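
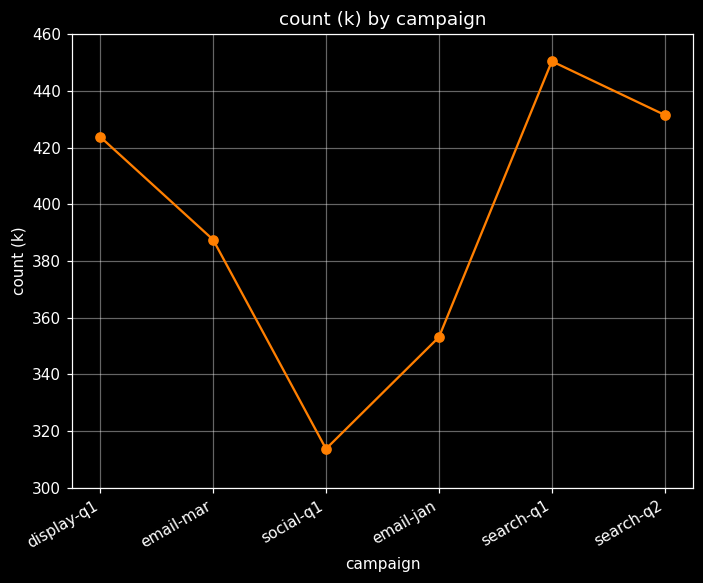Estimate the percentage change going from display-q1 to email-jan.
≈ -14.3%

display-q1 ≈ 420, email-jan ≈ 360; (360 − 420) / 420 ≈ -14.3%.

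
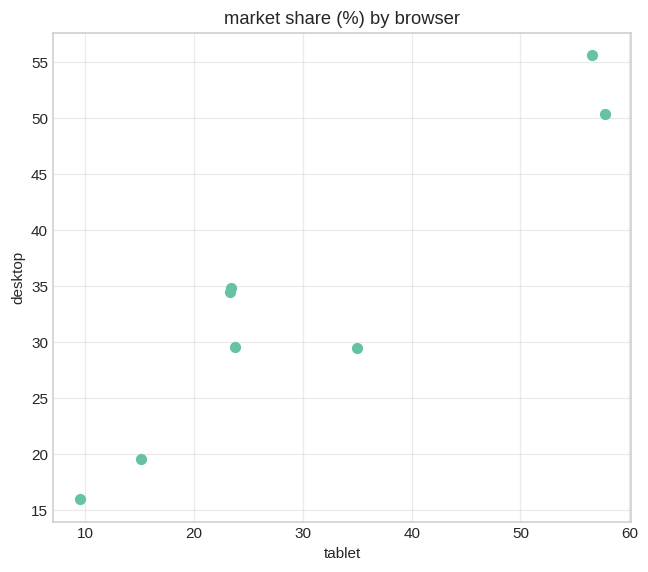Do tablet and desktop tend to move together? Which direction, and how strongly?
positive, strong

Points are positively correlated; strong (|r| ≈ 0.9).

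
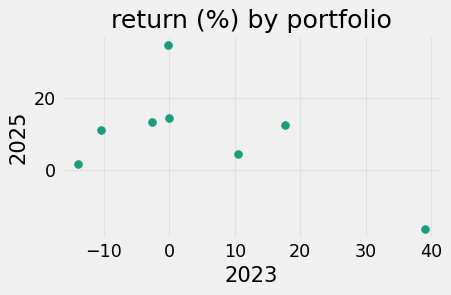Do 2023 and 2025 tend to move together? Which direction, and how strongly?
negative, moderate

Points are negatively correlated; moderate (|r| ≈ 0.5).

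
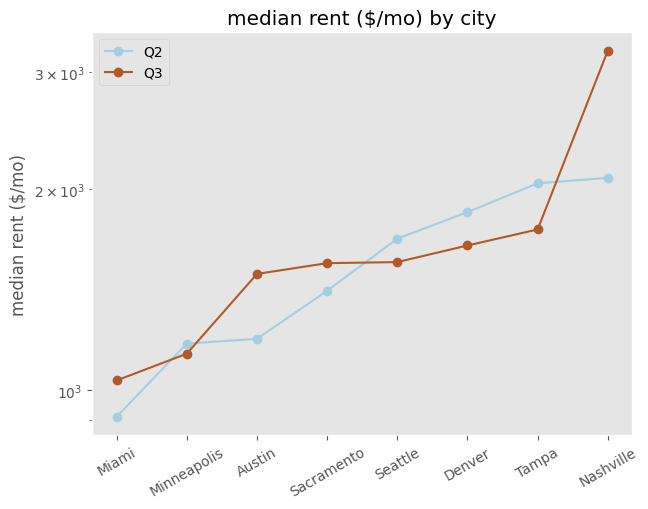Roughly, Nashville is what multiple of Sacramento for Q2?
Nashville ≈ 2000, Sacramento ≈ 1400; 2000/1400 ≈ 1.43.

≈ 1.43×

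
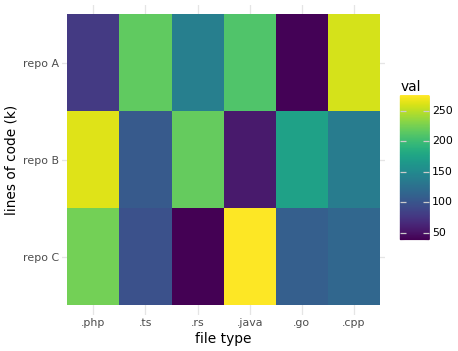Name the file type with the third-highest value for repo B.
.go

Top 4 for repo B: .php ≈ 260, .rs ≈ 220, .go ≈ 180, .cpp ≈ 140.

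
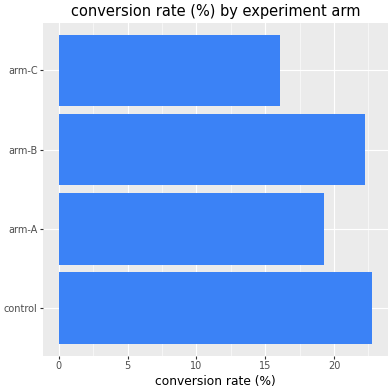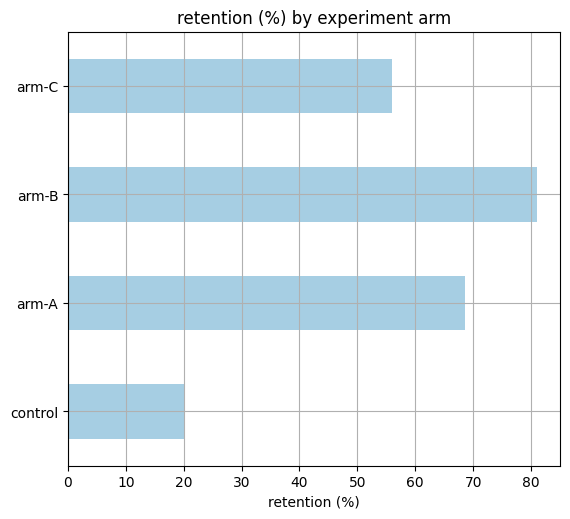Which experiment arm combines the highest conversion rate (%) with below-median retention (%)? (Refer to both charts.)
Chart 2 median retention (%) ≈ 60; below-median experiment arms: control, arm-C. Among those, control has the highest conversion rate (%) (≈ 25).

control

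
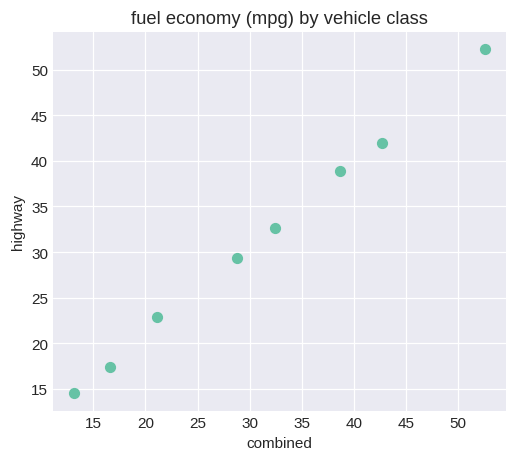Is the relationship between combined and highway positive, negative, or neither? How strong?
Points are positively correlated; strong (|r| ≈ 1.0).

positive, strong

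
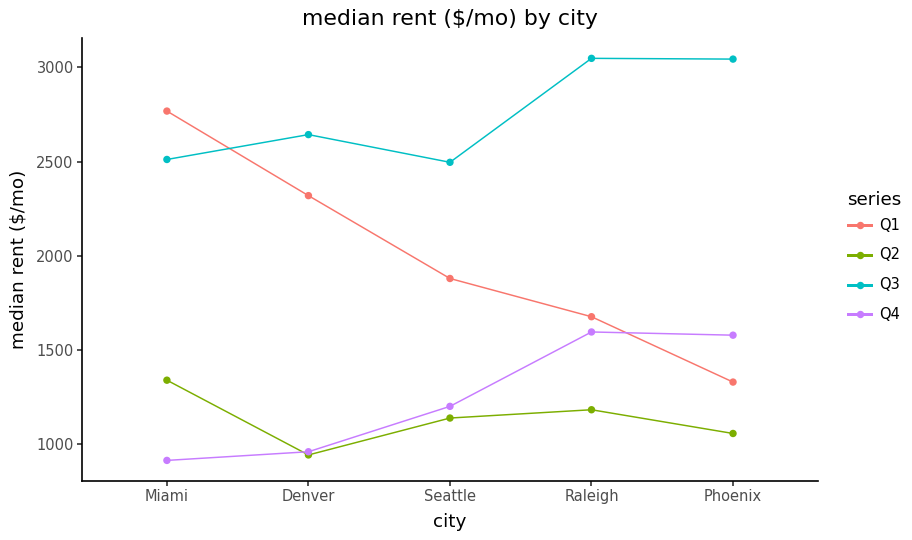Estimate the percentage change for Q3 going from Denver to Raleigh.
Denver ≈ 2600, Raleigh ≈ 3000; (3000 − 2600) / 2600 ≈ +15.4%.

≈ +15.4%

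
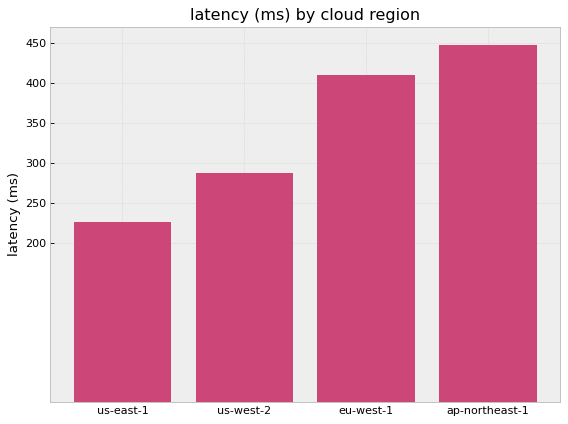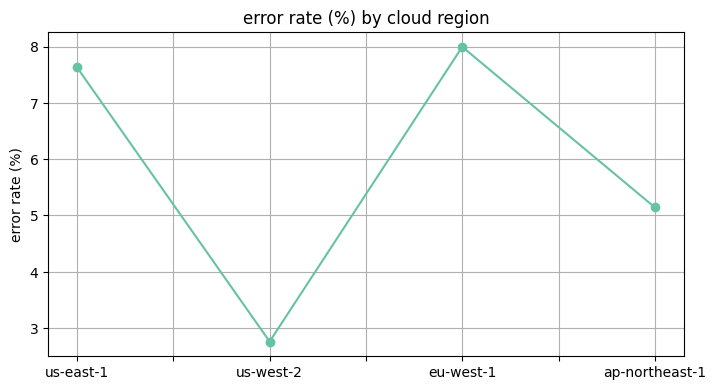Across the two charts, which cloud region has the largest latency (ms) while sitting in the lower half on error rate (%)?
ap-northeast-1

Chart 2 median error rate (%) ≈ 6; below-median cloud regions: us-west-2, ap-northeast-1. Among those, ap-northeast-1 has the highest latency (ms) (≈ 450).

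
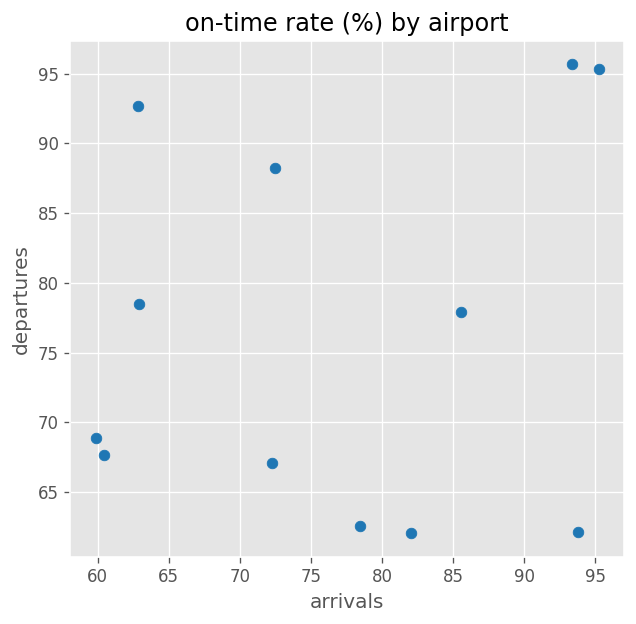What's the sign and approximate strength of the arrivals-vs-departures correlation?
Points are roughly uncorrelated; weak (|r| ≈ 0.2).

no clear correlation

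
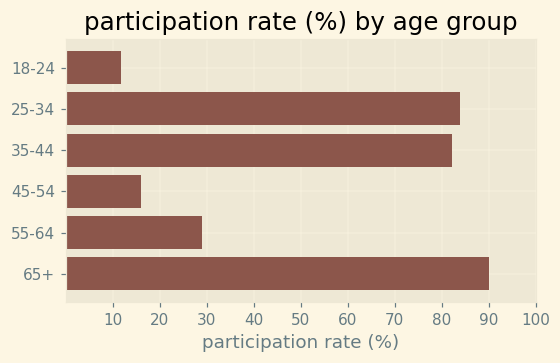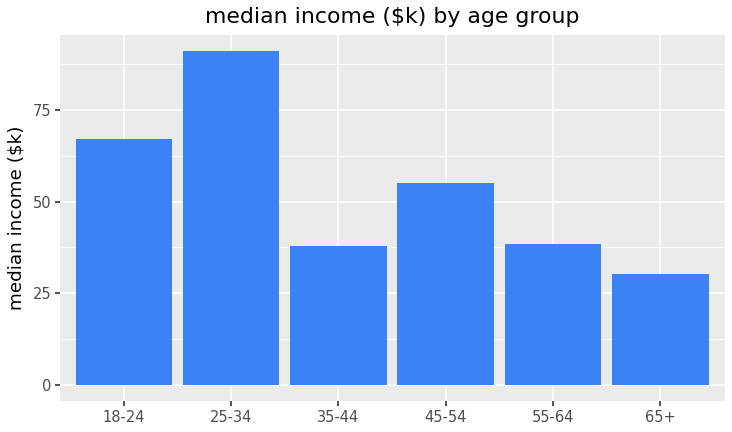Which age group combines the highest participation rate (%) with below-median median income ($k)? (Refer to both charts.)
65+

Chart 2 median median income ($k) ≈ 50; below-median age groups: 35-44, 55-64, 65+. Among those, 65+ has the highest participation rate (%) (≈ 90).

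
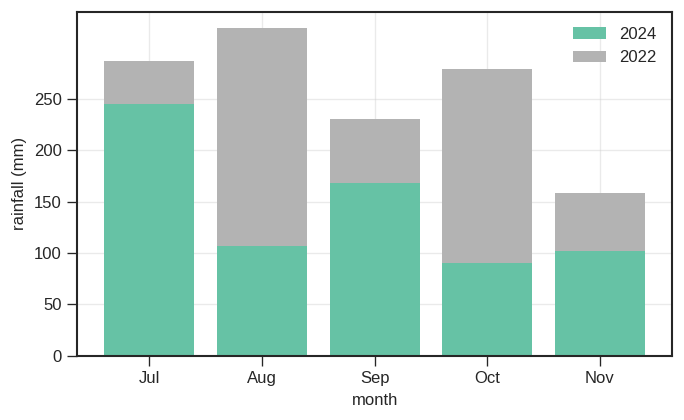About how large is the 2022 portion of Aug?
≈ 200

2022 top ≈ 300, bottom ≈ 100; segment ≈ 200.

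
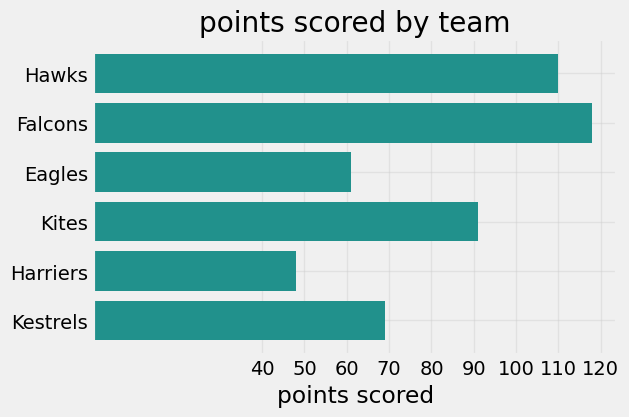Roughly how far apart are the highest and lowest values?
≈ 70

Max Falcons ≈ 120, min Harriers ≈ 50; range ≈ 70.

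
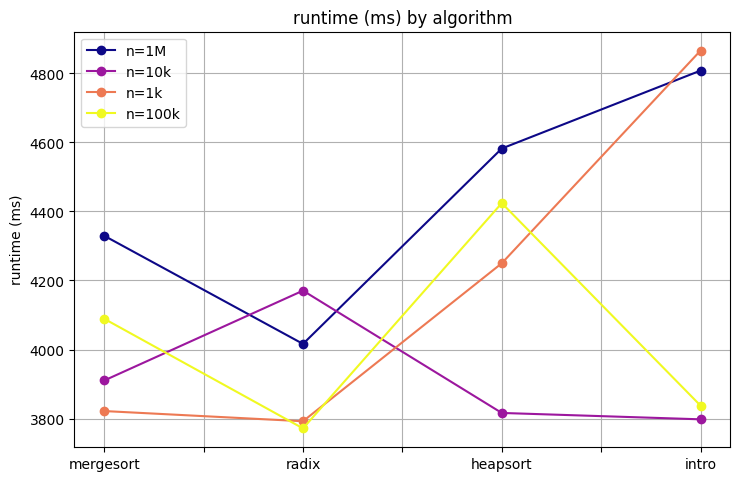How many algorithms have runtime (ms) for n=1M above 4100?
Above 4100: mergesort, heapsort, intro.

3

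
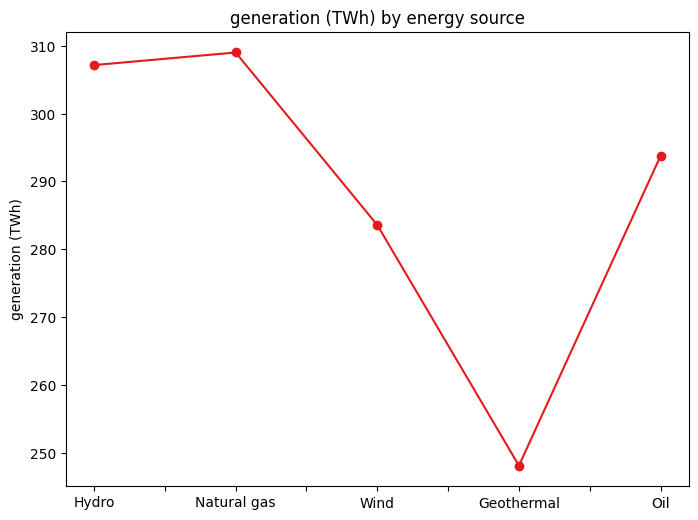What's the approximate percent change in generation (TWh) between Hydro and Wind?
≈ -9.7%

Hydro ≈ 310, Wind ≈ 280; (280 − 310) / 310 ≈ -9.7%.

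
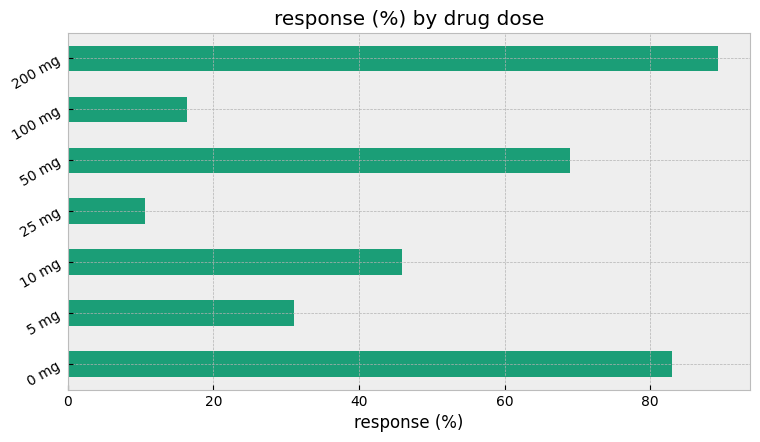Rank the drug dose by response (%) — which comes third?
Top 4: 200 mg ≈ 90, 0 mg ≈ 80, 50 mg ≈ 70, 10 mg ≈ 50.

50 mg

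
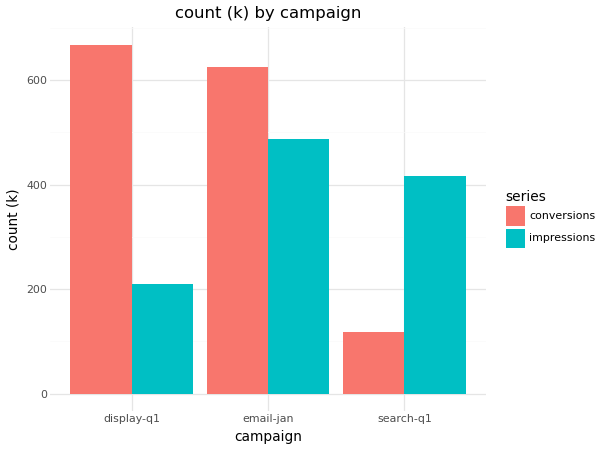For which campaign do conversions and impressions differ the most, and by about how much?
display-q1: conversions ≈ 700, impressions ≈ 200 → gap ≈ 500. Next-largest (search-q1) is only ≈ 300.

display-q1, ≈ 500 k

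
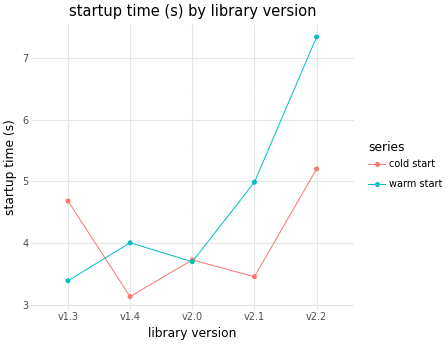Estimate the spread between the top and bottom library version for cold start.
Max v2.2 ≈ 5.0, min v1.4 ≈ 3.0; range ≈ 2.0.

≈ 2.0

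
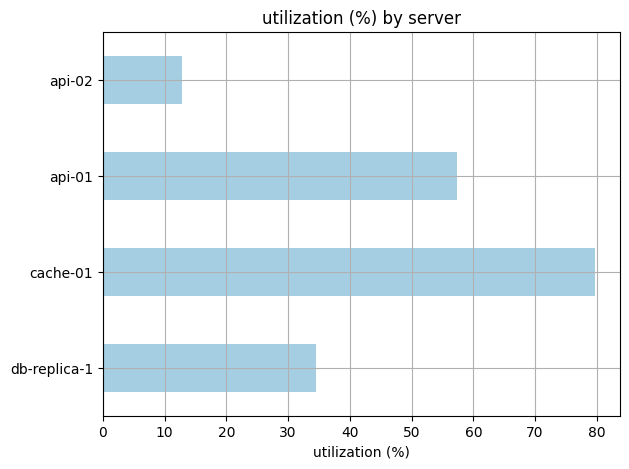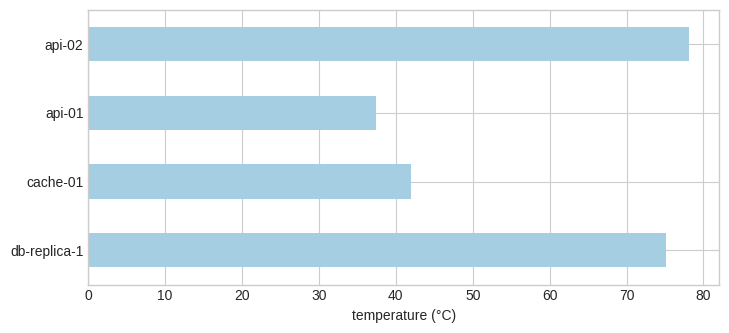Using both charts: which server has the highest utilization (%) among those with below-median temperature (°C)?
cache-01

Chart 2 median temperature (°C) ≈ 60; below-median servers: cache-01, api-01. Among those, cache-01 has the highest utilization (%) (≈ 80).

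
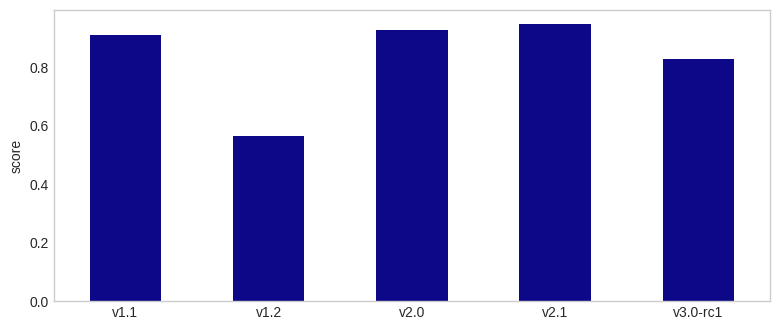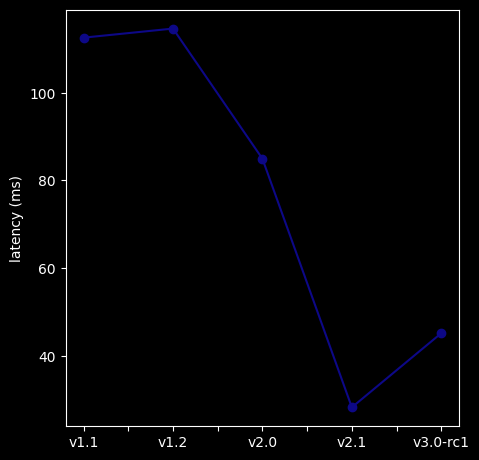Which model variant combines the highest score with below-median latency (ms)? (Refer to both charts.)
v2.1

Chart 2 median latency (ms) ≈ 80; below-median model variants: v2.1, v3.0-rc1. Among those, v2.1 has the highest score (≈ 0.9).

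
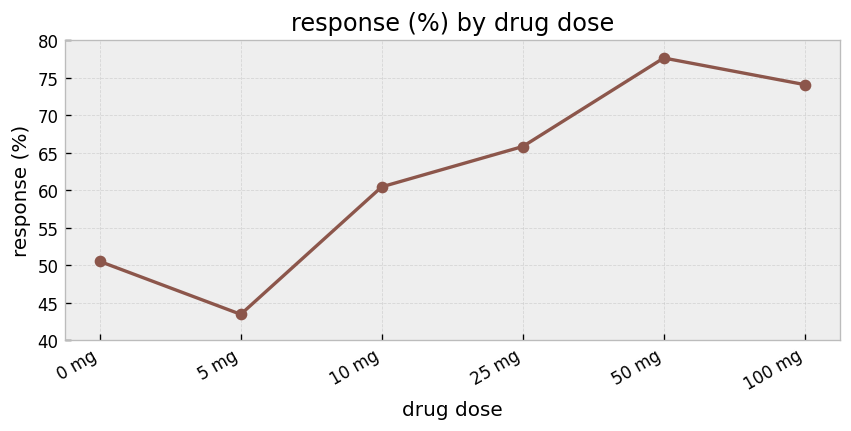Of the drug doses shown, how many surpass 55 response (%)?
4

Above 55: 10 mg, 25 mg, 50 mg, 100 mg.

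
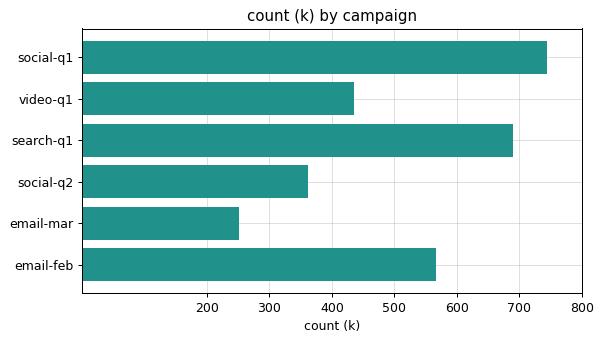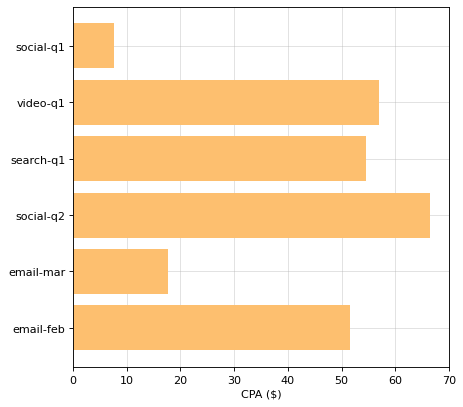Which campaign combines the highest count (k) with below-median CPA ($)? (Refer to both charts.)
Chart 2 median CPA ($) ≈ 50; below-median campaigns: social-q1, email-mar, email-feb. Among those, social-q1 has the highest count (k) (≈ 700).

social-q1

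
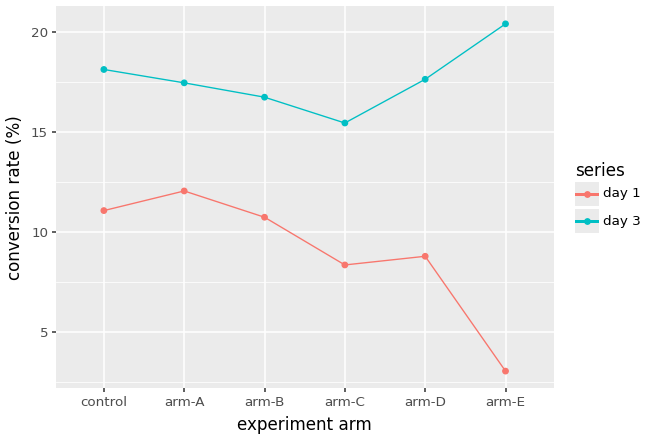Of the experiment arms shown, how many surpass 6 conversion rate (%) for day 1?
Above 6: control, arm-A, arm-B, arm-C, arm-D.

5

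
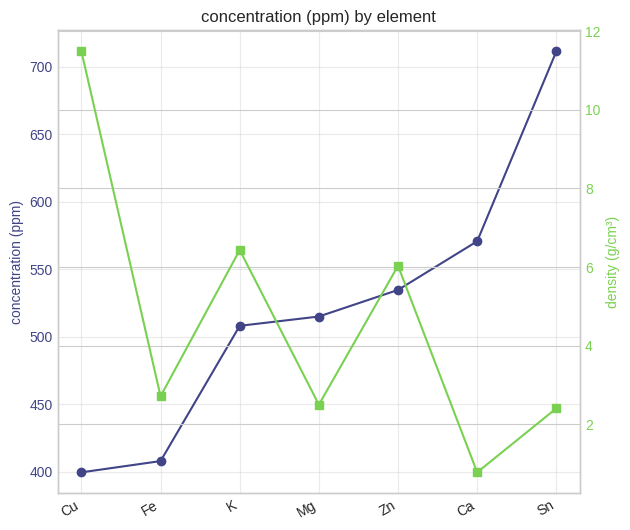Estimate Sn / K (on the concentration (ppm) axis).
Sn ≈ 700, K ≈ 500; 700/500 ≈ 1.4.

≈ 1.4×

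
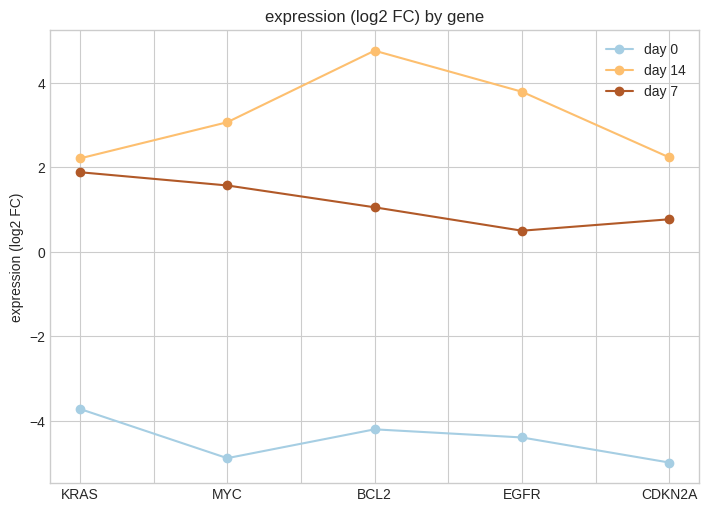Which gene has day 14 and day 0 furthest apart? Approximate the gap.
BCL2, ≈ 9 log2 FC

BCL2: day 14 ≈ 5, day 0 ≈ -4 → gap ≈ 9. Next-largest (EGFR) is only ≈ 8.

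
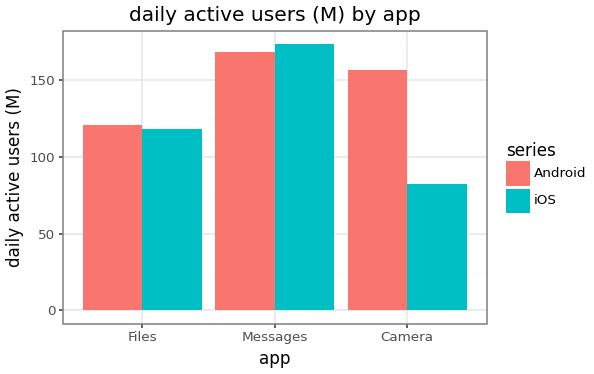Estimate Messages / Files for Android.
Messages ≈ 160, Files ≈ 120; 160/120 ≈ 1.33.

≈ 1.33×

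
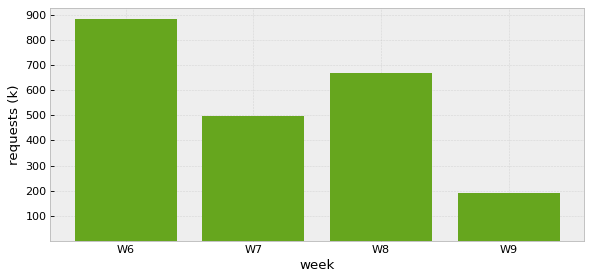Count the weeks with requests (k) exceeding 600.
2

Above 600: W6, W8.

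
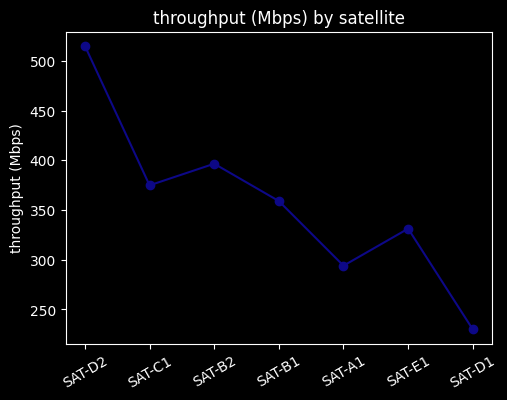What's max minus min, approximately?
≈ 300

Max SAT-D2 ≈ 525, min SAT-D1 ≈ 225; range ≈ 300.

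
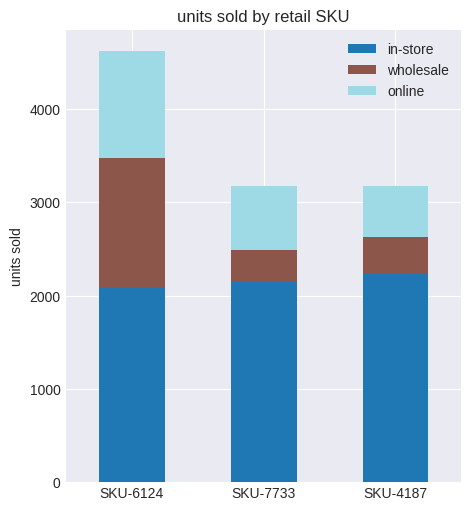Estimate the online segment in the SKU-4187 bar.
online top ≈ 3000, bottom ≈ 2500; segment ≈ 500.

≈ 500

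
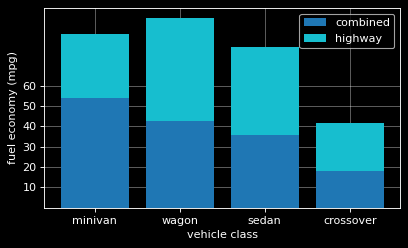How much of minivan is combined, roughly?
≈ 50

combined top ≈ 50, bottom ≈ 0; segment ≈ 50.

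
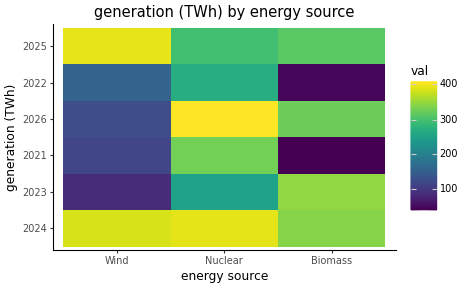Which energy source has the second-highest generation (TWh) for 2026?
Top 3 for 2026: Nuclear ≈ 400, Biomass ≈ 300, Wind ≈ 150.

Biomass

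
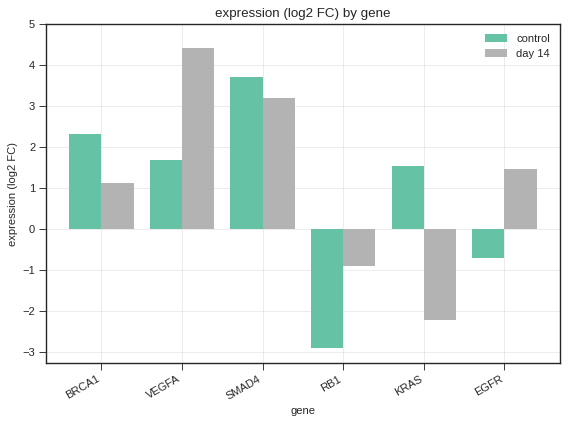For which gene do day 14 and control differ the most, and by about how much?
KRAS, ≈ 4 log2 FC

KRAS: day 14 ≈ -2, control ≈ 2 → gap ≈ 4. Next-largest (VEGFA) is only ≈ 2.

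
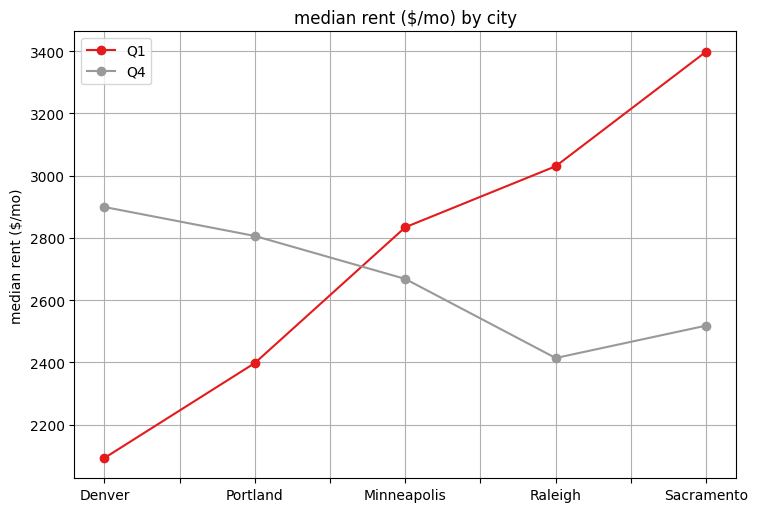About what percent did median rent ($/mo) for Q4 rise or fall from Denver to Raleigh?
Denver ≈ 2800, Raleigh ≈ 2400; (2400 − 2800) / 2800 ≈ -14.3%.

≈ -14.3%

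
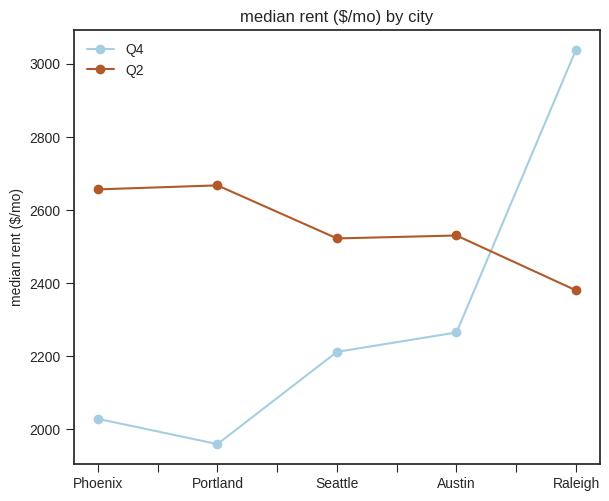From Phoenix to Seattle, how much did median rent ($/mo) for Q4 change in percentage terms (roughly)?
≈ +10%

Phoenix ≈ 2000, Seattle ≈ 2200; (2200 − 2000) / 2000 ≈ +10%.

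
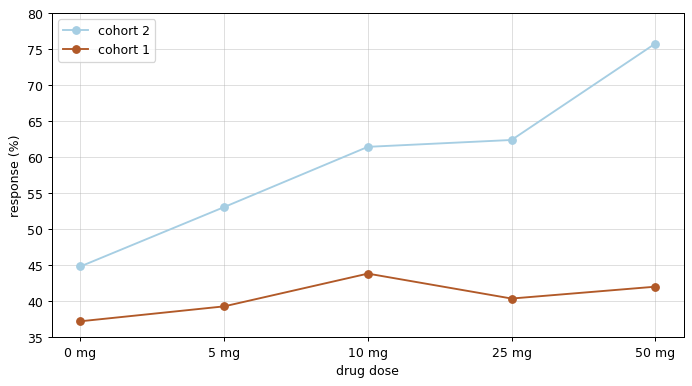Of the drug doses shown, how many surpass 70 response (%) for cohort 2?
Above 70: 50 mg.

1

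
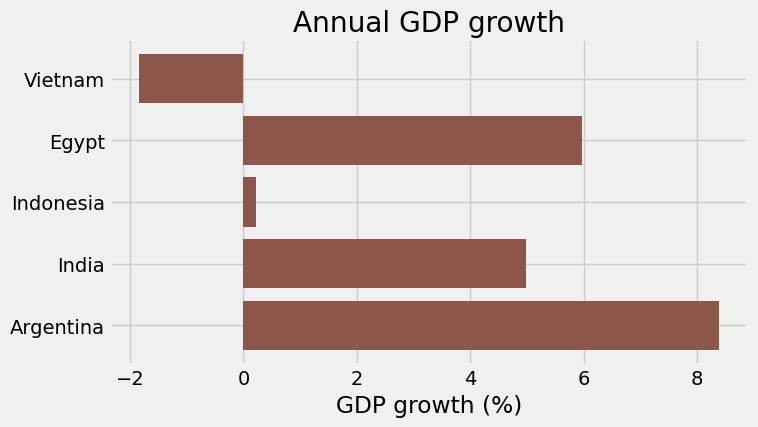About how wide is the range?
Max Argentina ≈ 8, min Vietnam ≈ -2; range ≈ 10.

≈ 10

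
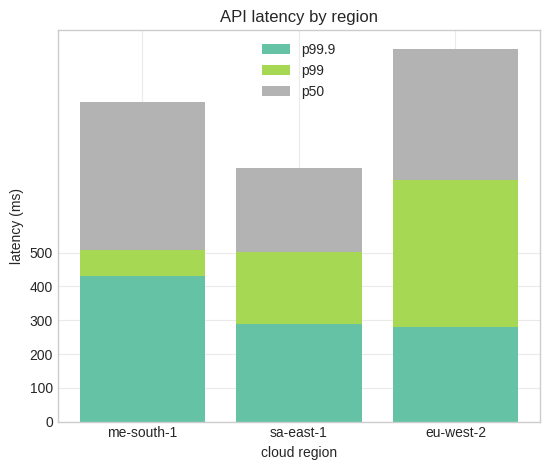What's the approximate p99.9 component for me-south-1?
p99.9 top ≈ 400, bottom ≈ 0; segment ≈ 400.

≈ 400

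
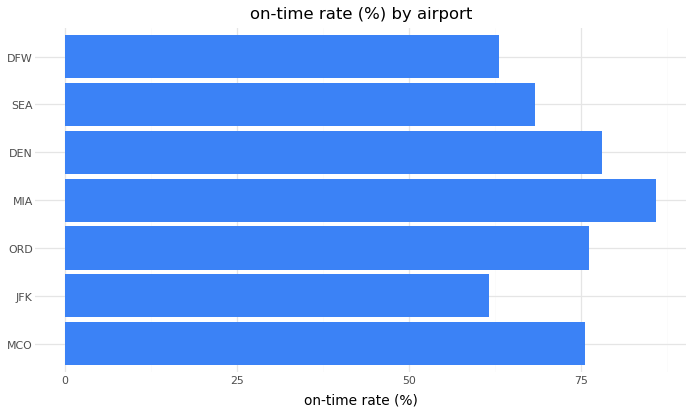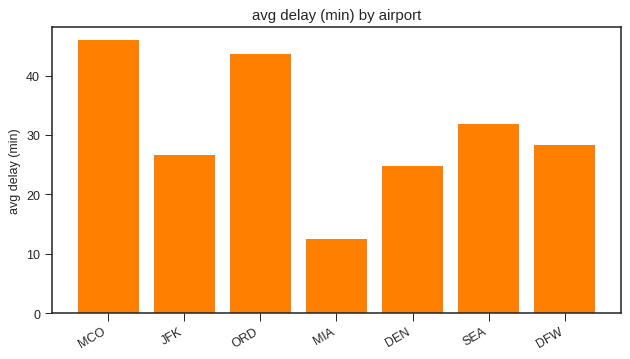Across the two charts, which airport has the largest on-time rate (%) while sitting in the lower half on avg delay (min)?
MIA

Chart 2 median avg delay (min) ≈ 30; below-median airports: JFK, MIA, DEN. Among those, MIA has the highest on-time rate (%) (≈ 90).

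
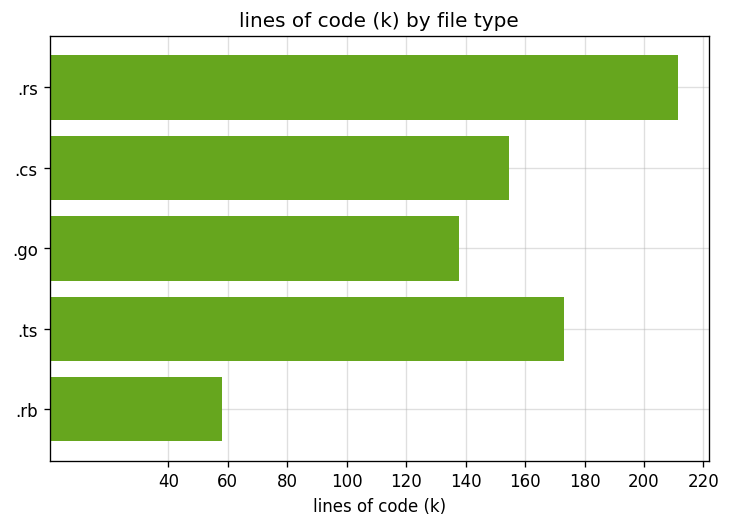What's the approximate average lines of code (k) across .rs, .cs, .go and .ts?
(220 + 160 + 140 + 180) / 4 ≈ 175.

≈ 175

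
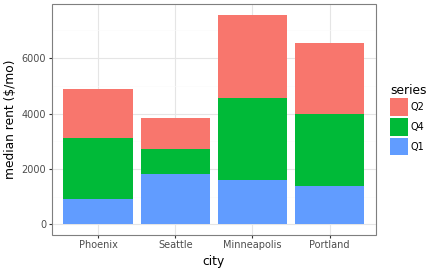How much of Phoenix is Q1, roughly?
Q1 top ≈ 1000, bottom ≈ 0; segment ≈ 1000.

≈ 1000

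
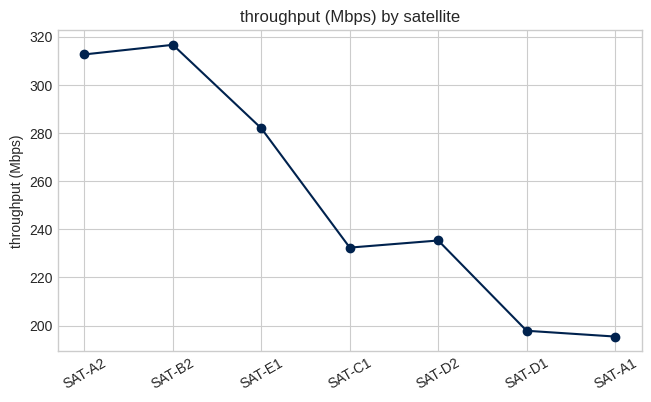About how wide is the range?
≈ 120

Max SAT-B2 ≈ 320, min SAT-A1 ≈ 200; range ≈ 120.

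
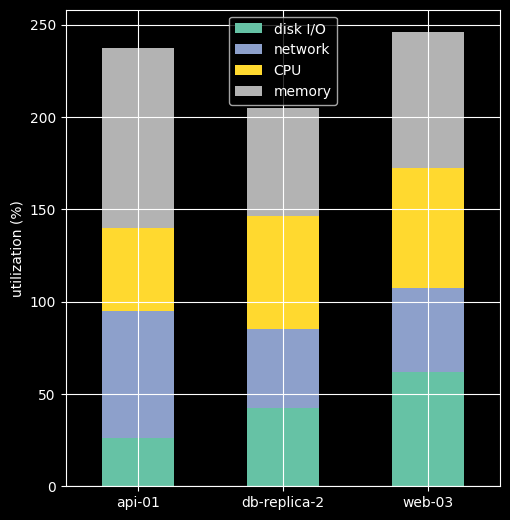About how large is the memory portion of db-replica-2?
memory top ≈ 200, bottom ≈ 150; segment ≈ 50.

≈ 50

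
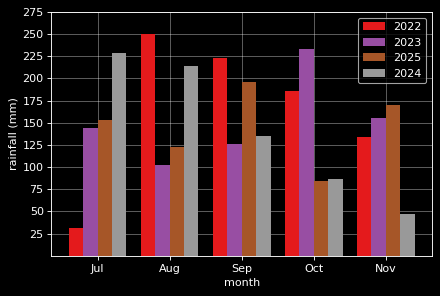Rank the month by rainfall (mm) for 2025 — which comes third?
Top 4 for 2025: Sep ≈ 200, Nov ≈ 175, Jul ≈ 150, Aug ≈ 125.

Jul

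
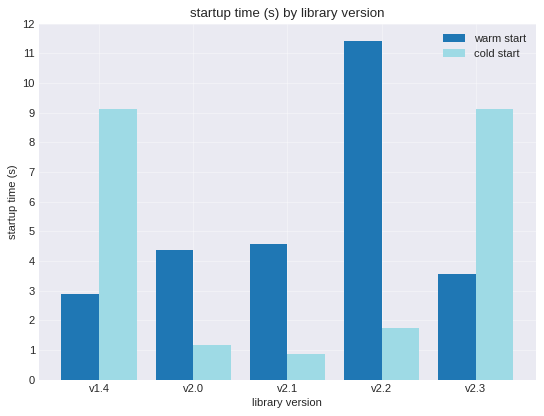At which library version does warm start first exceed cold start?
v1.4: warm start ≈ 3 vs cold start ≈ 9 (not yet); v2.0: warm start ≈ 4 vs cold start ≈ 1 (first crossover).

v2.0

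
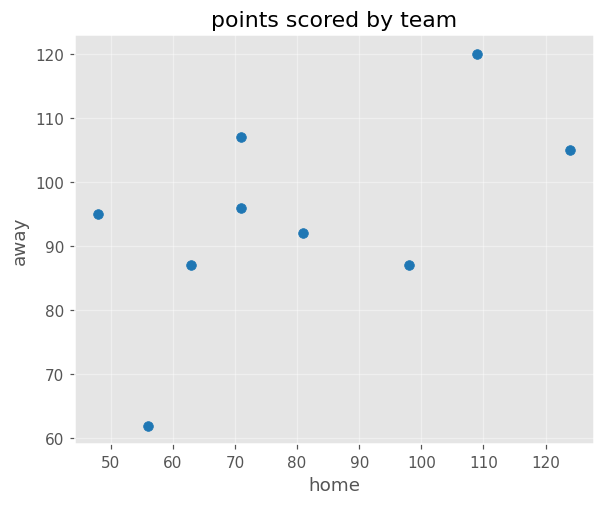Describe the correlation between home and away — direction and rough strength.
positive, moderate

Points are positively correlated; moderate (|r| ≈ 0.6).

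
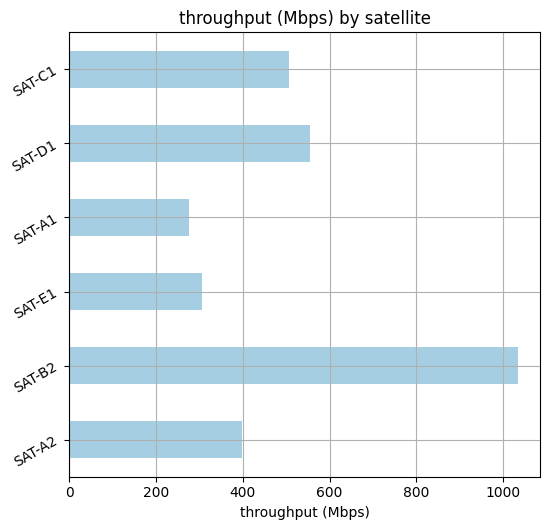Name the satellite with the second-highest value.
SAT-D1

Top 3: SAT-B2 ≈ 1000, SAT-D1 ≈ 600, SAT-C1 ≈ 500.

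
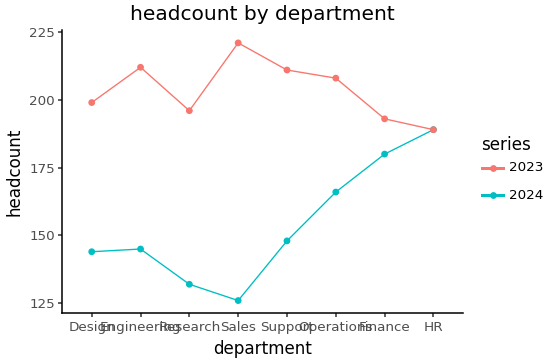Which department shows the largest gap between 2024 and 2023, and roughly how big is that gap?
Sales, ≈ 90

Sales: 2024 ≈ 130, 2023 ≈ 220 → gap ≈ 90. Next-largest (Engineering) is only ≈ 70.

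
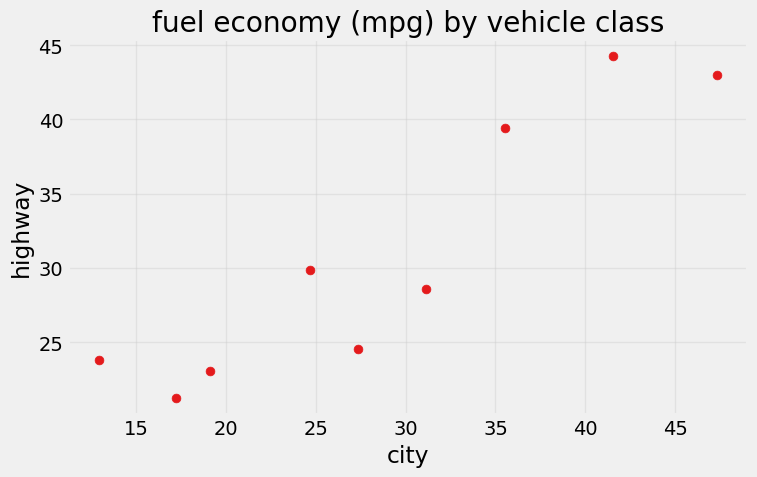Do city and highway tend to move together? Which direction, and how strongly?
Points are positively correlated; strong (|r| ≈ 0.9).

positive, strong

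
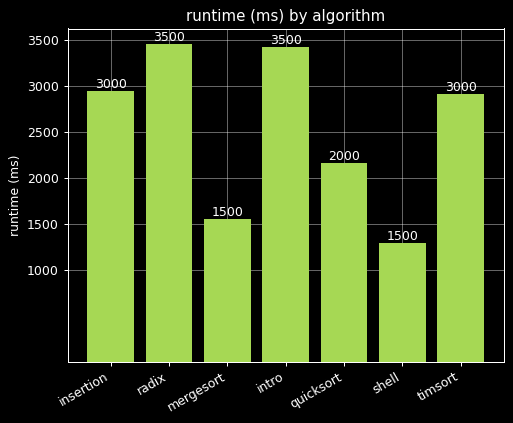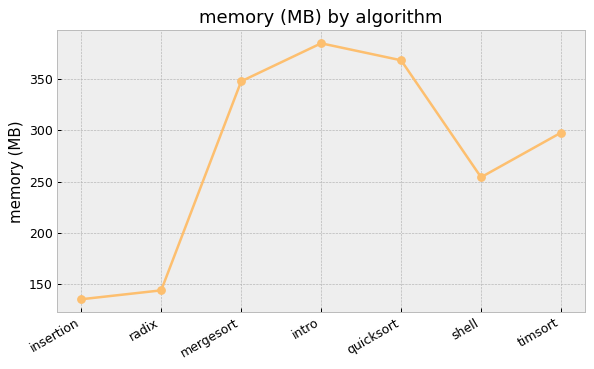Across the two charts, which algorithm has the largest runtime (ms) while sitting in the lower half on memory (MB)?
Chart 2 median memory (MB) ≈ 300; below-median algorithms: insertion, radix, shell. Among those, radix has the highest runtime (ms) (≈ 3500).

radix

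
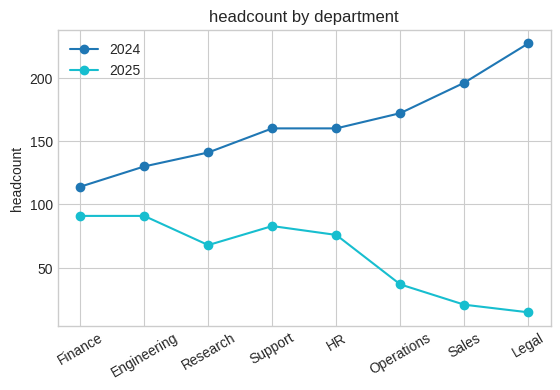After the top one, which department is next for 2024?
Sales

Top 3 for 2024: Legal ≈ 220, Sales ≈ 200, Operations ≈ 180.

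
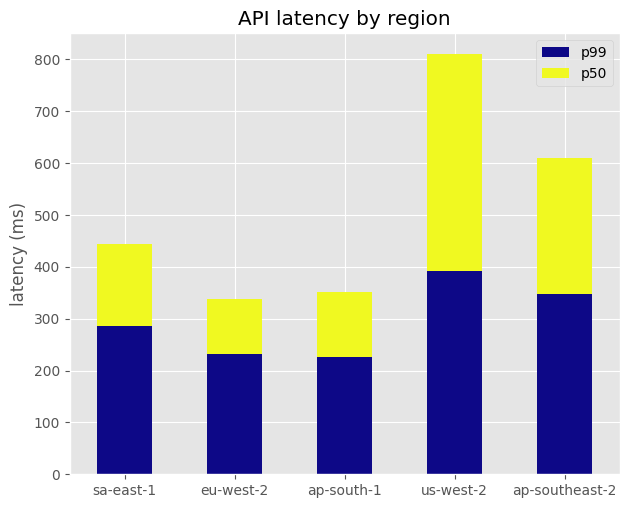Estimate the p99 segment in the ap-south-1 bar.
≈ 200

p99 top ≈ 200, bottom ≈ 0; segment ≈ 200.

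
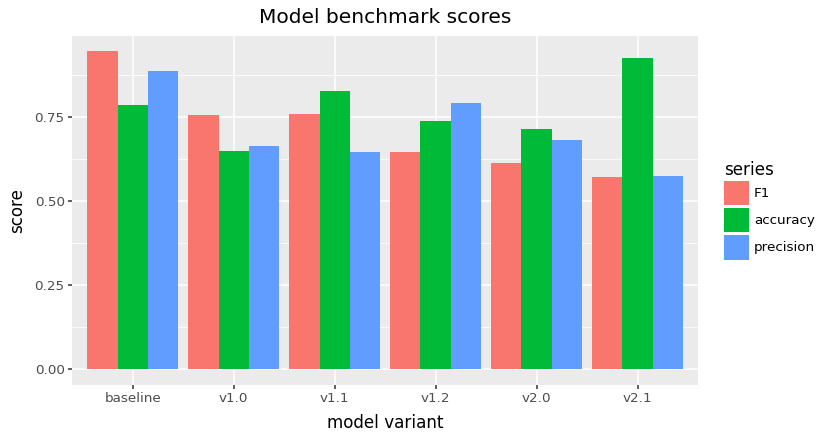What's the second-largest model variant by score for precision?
v1.2

Top 3 for precision: baseline ≈ 0.9, v1.2 ≈ 0.8, v2.0 ≈ 0.7.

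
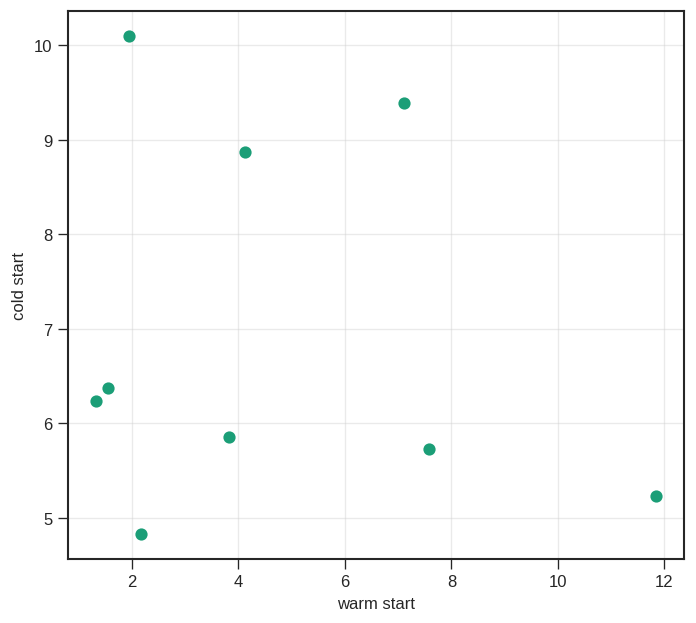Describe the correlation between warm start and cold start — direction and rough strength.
no clear correlation

Points are roughly uncorrelated; weak (|r| ≈ 0.2).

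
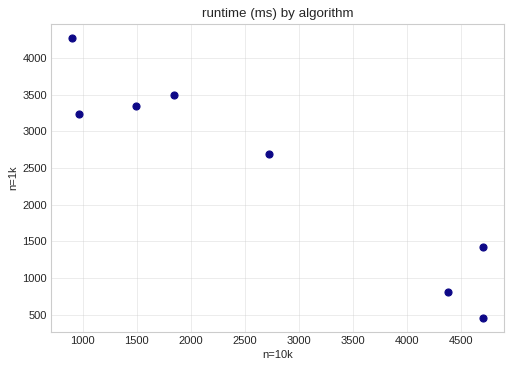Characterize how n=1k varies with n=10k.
Points are negatively correlated; strong (|r| ≈ 1.0).

negative, strong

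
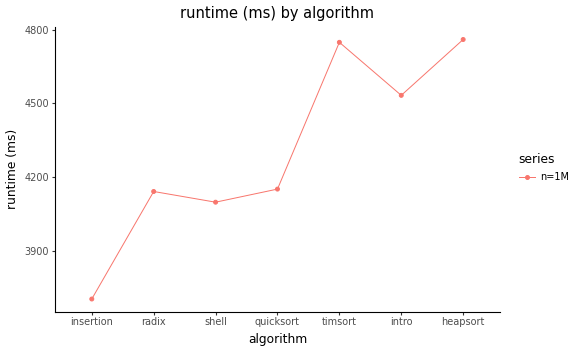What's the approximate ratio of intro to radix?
intro ≈ 4500, radix ≈ 4100; 4500/4100 ≈ 1.1.

≈ 1.1×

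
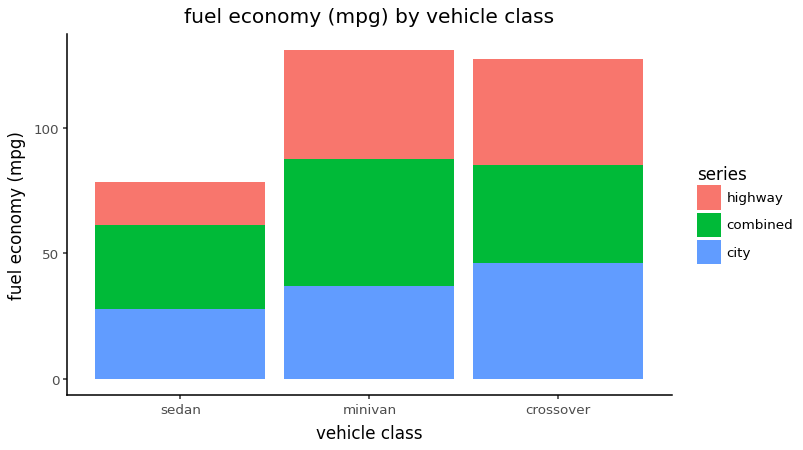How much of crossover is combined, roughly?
≈ 40

combined top ≈ 80, bottom ≈ 40; segment ≈ 40.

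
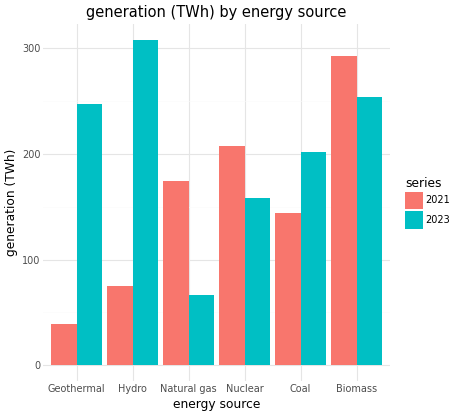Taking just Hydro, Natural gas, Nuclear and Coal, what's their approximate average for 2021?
(100 + 150 + 200 + 150) / 4 ≈ 150.

≈ 150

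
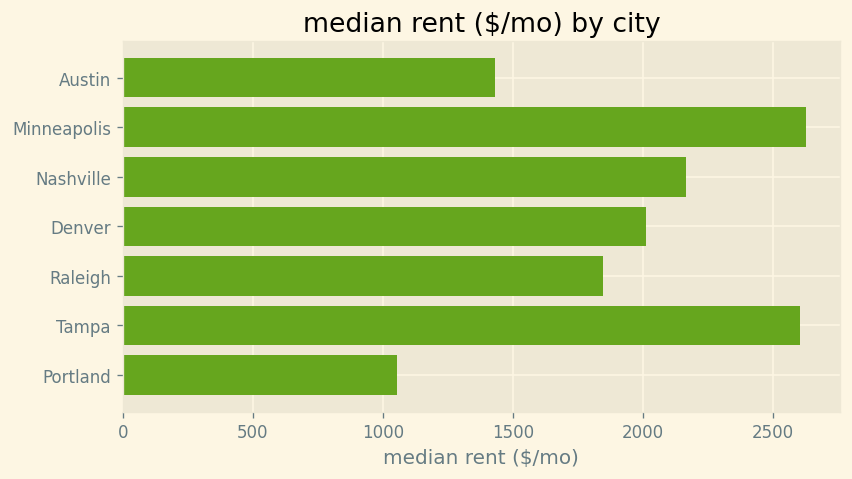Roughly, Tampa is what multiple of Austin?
Tampa ≈ 2500, Austin ≈ 1500; 2500/1500 ≈ 1.67.

≈ 1.67×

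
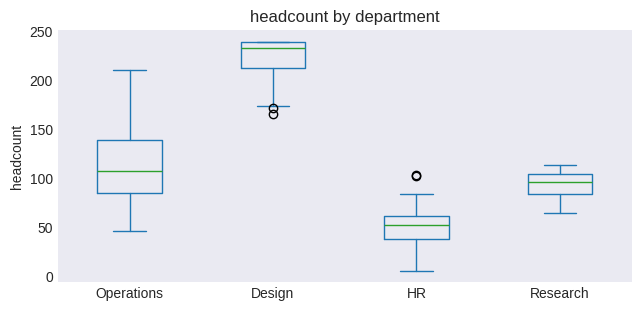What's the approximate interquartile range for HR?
Q3 ≈ 60, Q1 ≈ 40; IQR ≈ 20.

≈ 20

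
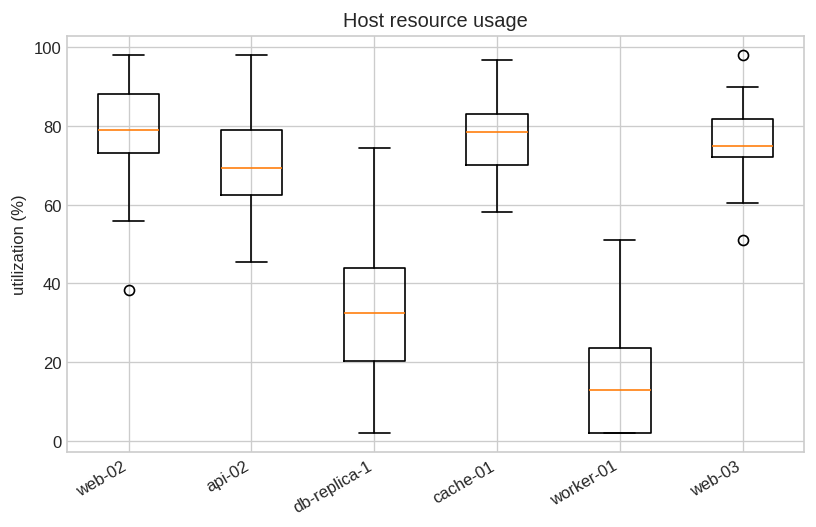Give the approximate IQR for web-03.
Q3 ≈ 80, Q1 ≈ 70; IQR ≈ 10.

≈ 10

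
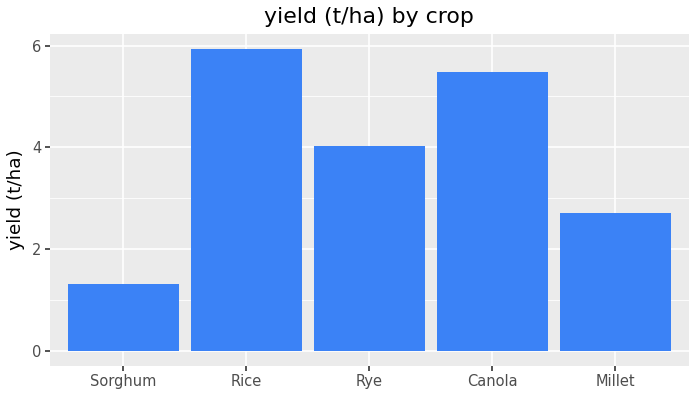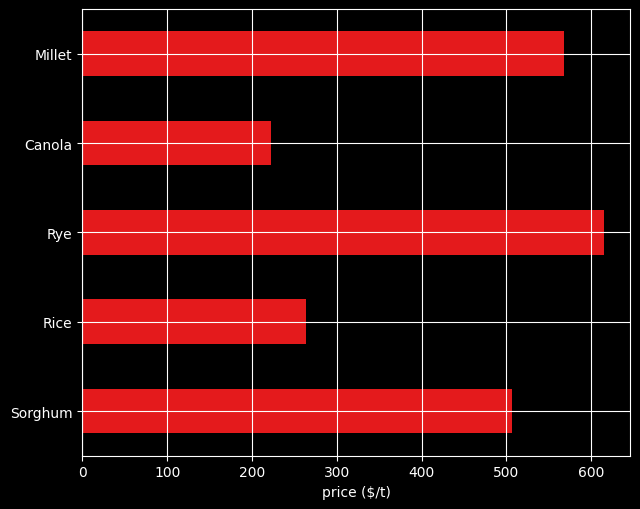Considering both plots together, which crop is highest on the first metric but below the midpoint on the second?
Rice

Chart 2 median price ($/t) ≈ 500; below-median crops: Rice, Canola. Among those, Rice has the highest yield (t/ha) (≈ 6).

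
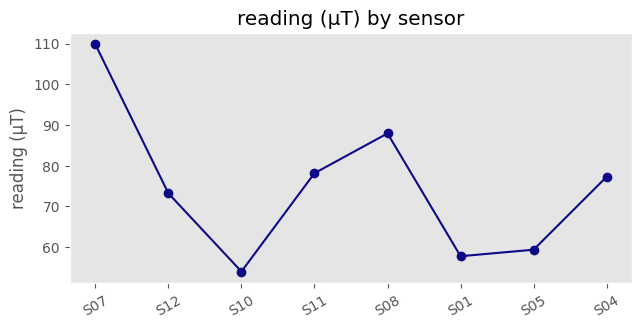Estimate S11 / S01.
S11 ≈ 80, S01 ≈ 60; 80/60 ≈ 1.33.

≈ 1.33×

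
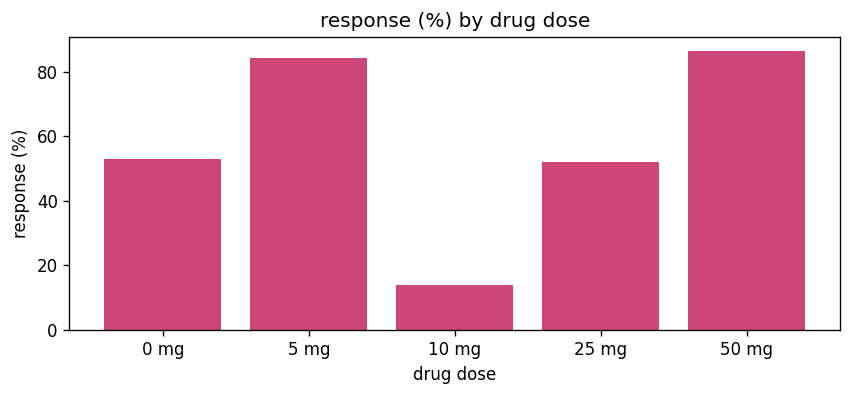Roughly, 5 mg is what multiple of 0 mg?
5 mg ≈ 80, 0 mg ≈ 50; 80/50 ≈ 1.6.

≈ 1.6×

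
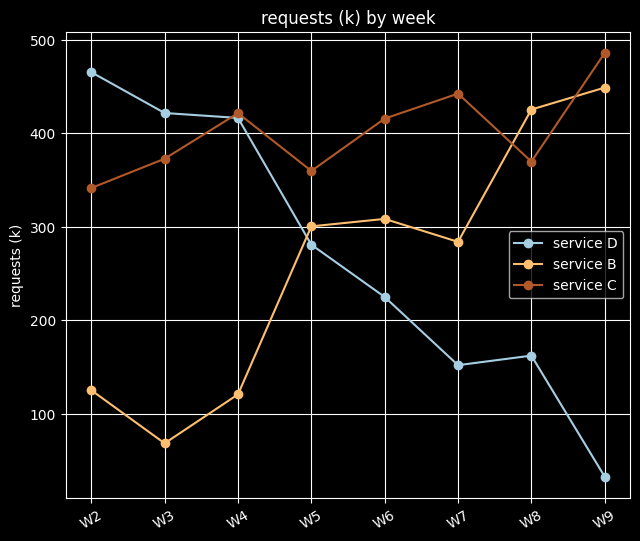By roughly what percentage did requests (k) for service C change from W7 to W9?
≈ +11.1%

W7 ≈ 450, W9 ≈ 500; (500 − 450) / 450 ≈ +11.1%.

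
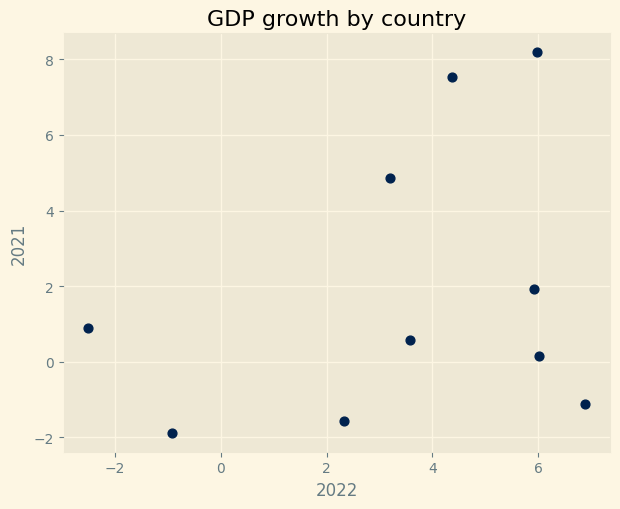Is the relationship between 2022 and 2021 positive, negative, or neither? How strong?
positive, weak

Points are positively correlated; weak (|r| ≈ 0.3).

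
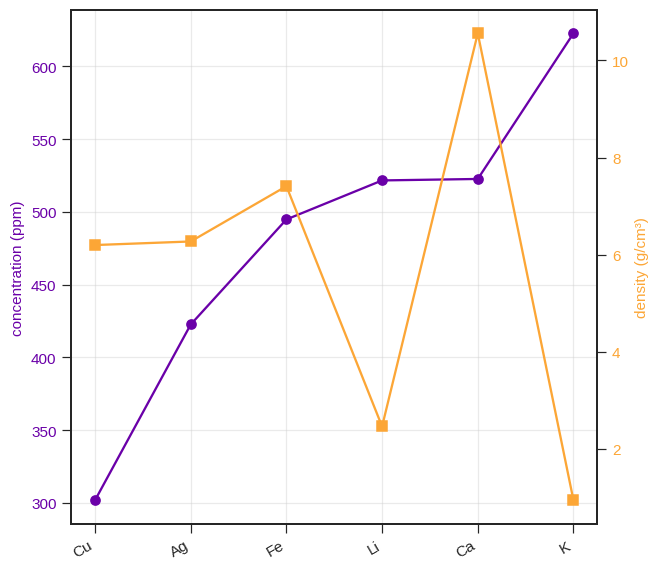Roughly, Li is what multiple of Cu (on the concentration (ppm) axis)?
Li ≈ 500, Cu ≈ 300; 500/300 ≈ 1.67.

≈ 1.67×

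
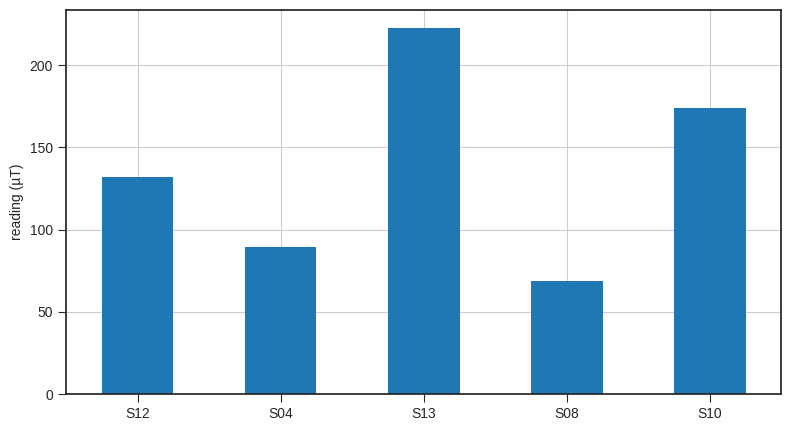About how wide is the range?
Max S13 ≈ 220, min S08 ≈ 60; range ≈ 160.

≈ 160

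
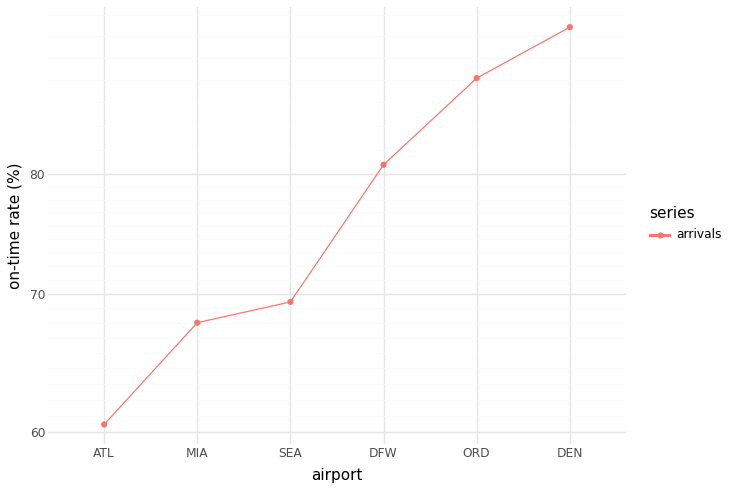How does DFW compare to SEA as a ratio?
≈ 1.14×

DFW ≈ 80, SEA ≈ 70; 80/70 ≈ 1.14.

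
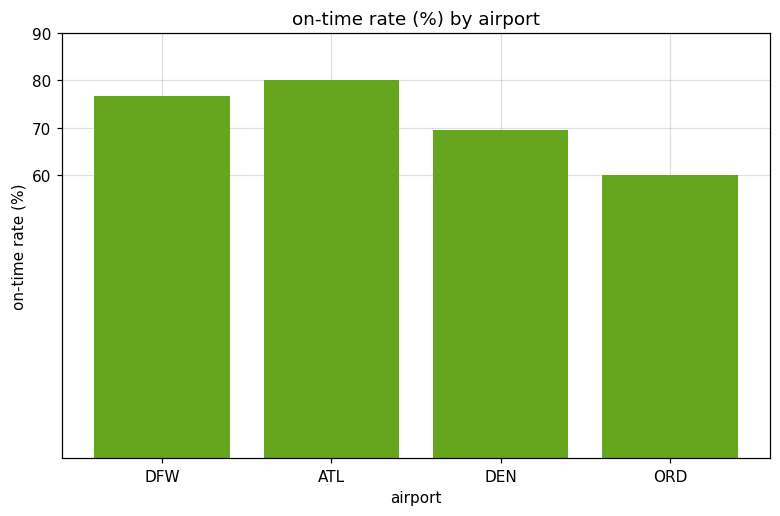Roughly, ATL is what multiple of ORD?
≈ 1.33×

ATL ≈ 80, ORD ≈ 60; 80/60 ≈ 1.33.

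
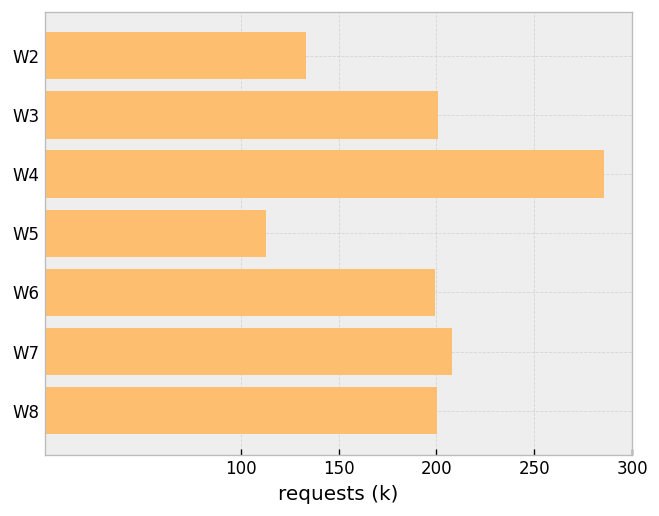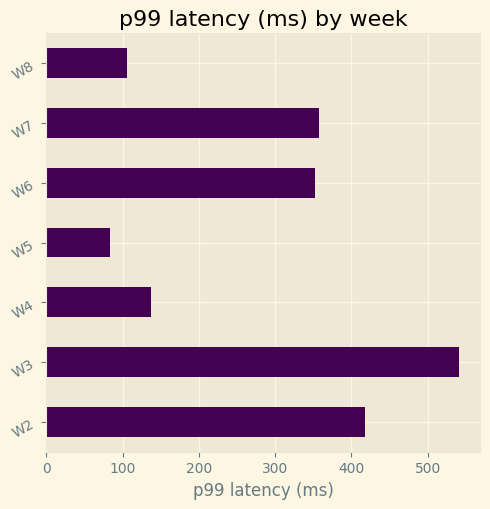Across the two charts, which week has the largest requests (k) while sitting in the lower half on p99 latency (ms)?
Chart 2 median p99 latency (ms) ≈ 350; below-median weeks: W4, W5, W8. Among those, W4 has the highest requests (k) (≈ 300).

W4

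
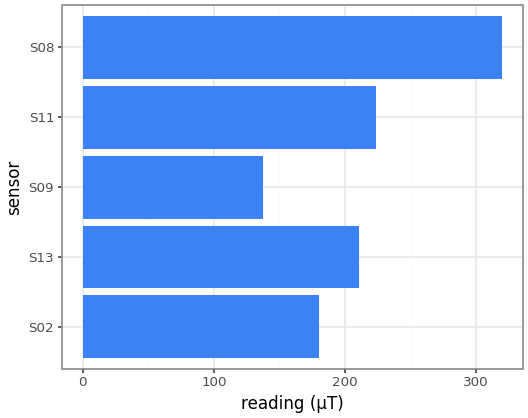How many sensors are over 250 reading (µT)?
Above 250: S08.

1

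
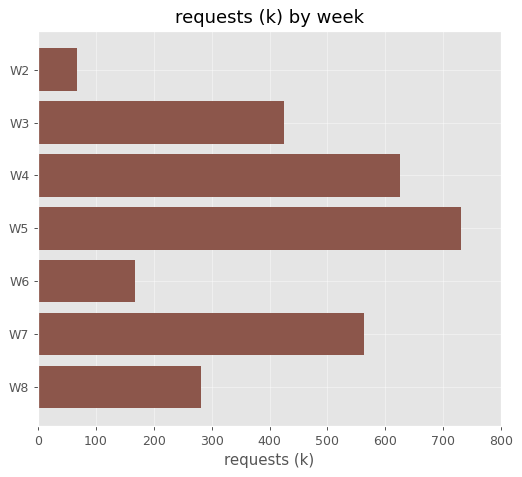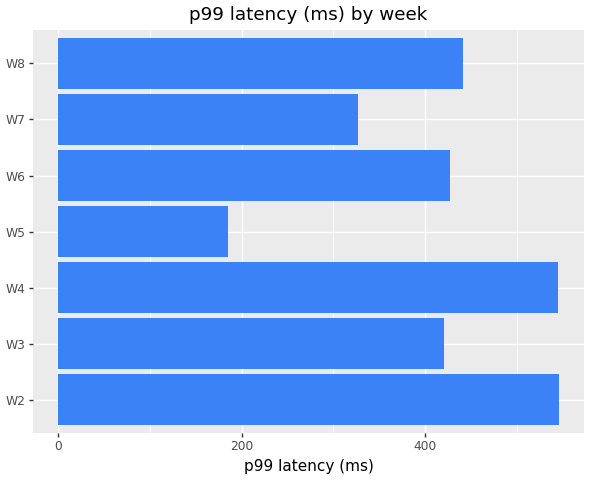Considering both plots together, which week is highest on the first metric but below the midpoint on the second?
W5

Chart 2 median p99 latency (ms) ≈ 400; below-median weeks: W3, W5, W7. Among those, W5 has the highest requests (k) (≈ 700).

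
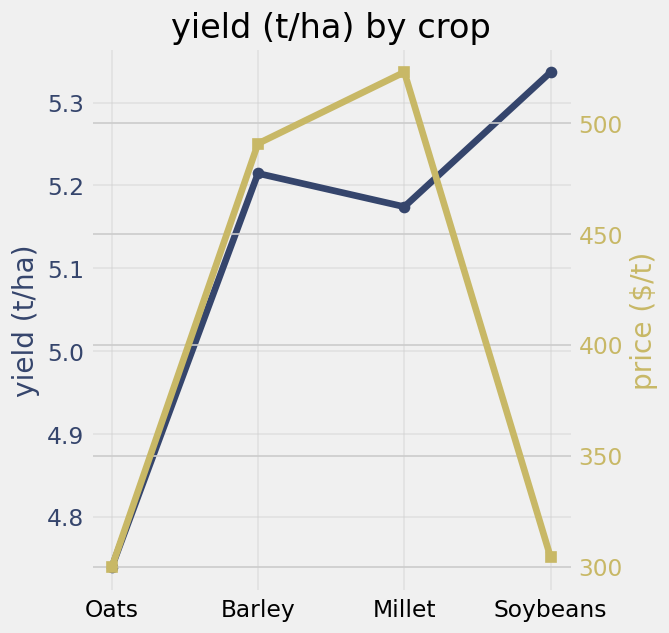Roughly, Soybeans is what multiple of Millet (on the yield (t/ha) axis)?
Soybeans ≈ 5.35, Millet ≈ 5.15; 5.35/5.15 ≈ 1.04.

≈ 1.04×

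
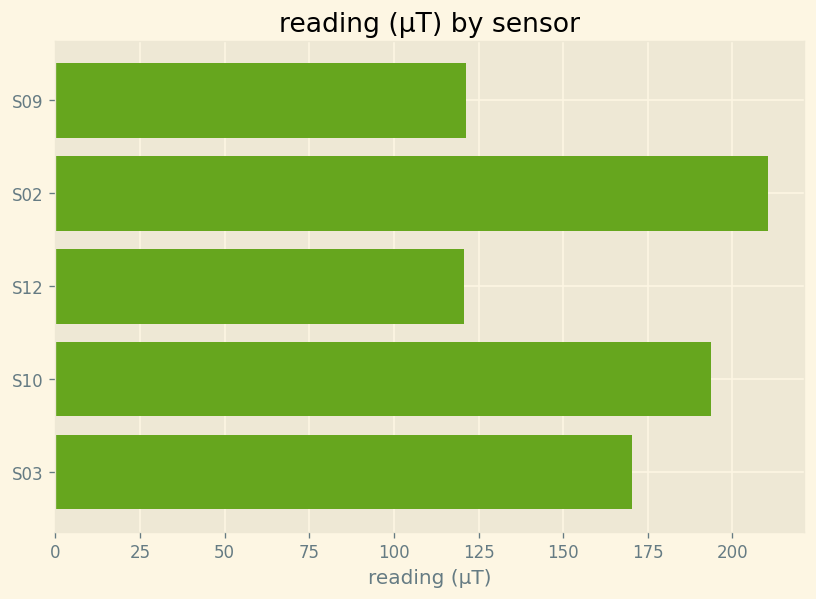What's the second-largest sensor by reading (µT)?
S10

Top 3: S02 ≈ 220, S10 ≈ 200, S03 ≈ 180.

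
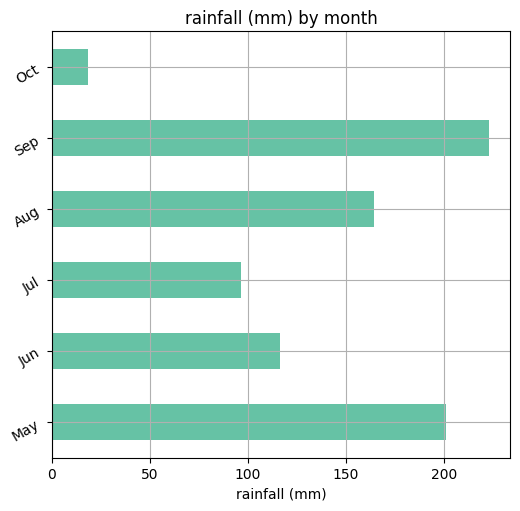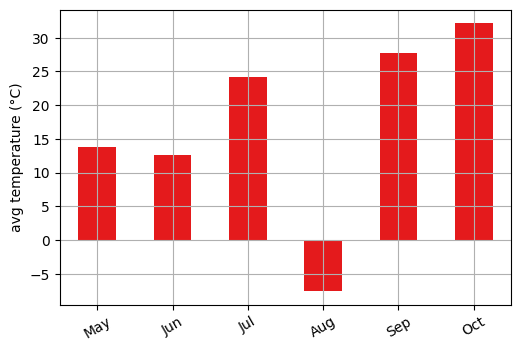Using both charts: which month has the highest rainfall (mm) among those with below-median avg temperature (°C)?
Chart 2 median avg temperature (°C) ≈ 20; below-median months: May, Jun, Aug. Among those, May has the highest rainfall (mm) (≈ 200).

May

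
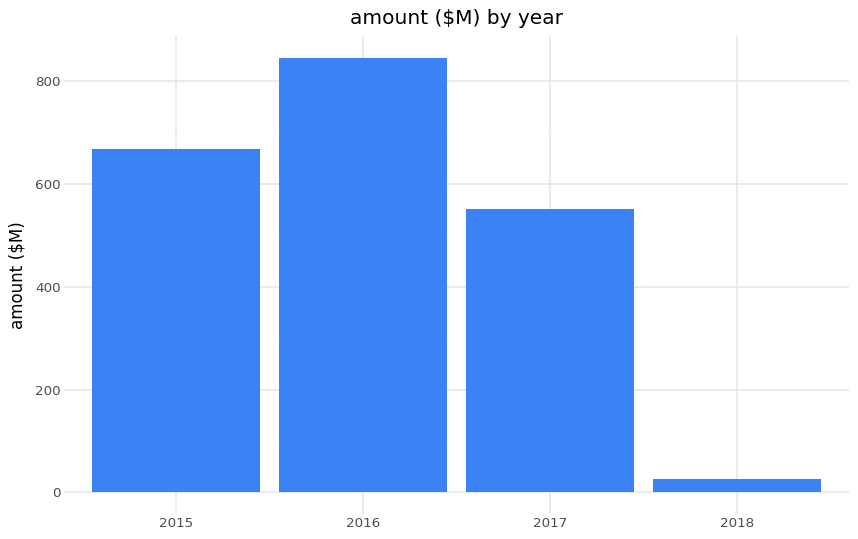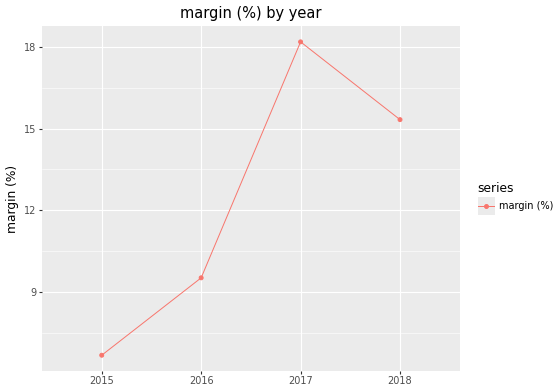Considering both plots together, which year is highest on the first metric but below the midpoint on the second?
2016

Chart 2 median margin (%) ≈ 12; below-median years: 2015, 2016. Among those, 2016 has the highest amount ($M) (≈ 800).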